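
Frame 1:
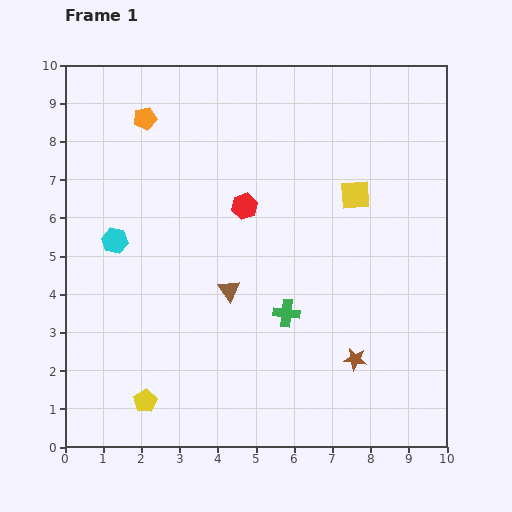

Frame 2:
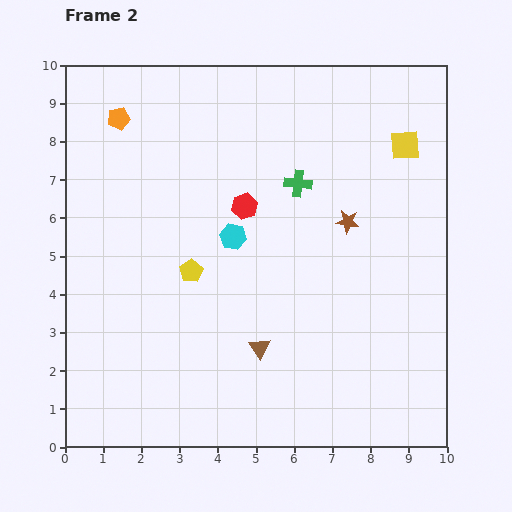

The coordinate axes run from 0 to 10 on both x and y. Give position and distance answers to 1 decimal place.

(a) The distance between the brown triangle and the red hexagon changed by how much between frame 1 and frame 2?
+1.5

Distance in frame 1: 2.2. Distance in frame 2: 3.7.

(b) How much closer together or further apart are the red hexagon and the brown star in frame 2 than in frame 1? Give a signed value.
-2.2

Distance in frame 1: 4.9. Distance in frame 2: 2.7.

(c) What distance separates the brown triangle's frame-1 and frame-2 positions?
1.7

The brown triangle moved from (4.3, 4.1) to (5.1, 2.6), a distance of √(0.8² + 1.5²) ≈ 1.7.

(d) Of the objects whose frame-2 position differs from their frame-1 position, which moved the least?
the orange pentagon

(moved 0.7)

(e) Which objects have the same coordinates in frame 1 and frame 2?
the red hexagon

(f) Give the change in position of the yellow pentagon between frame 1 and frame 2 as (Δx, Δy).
(1.2, 3.4)

The yellow pentagon was at (2.1, 1.2) in frame 1 and (3.3, 4.6) in frame 2.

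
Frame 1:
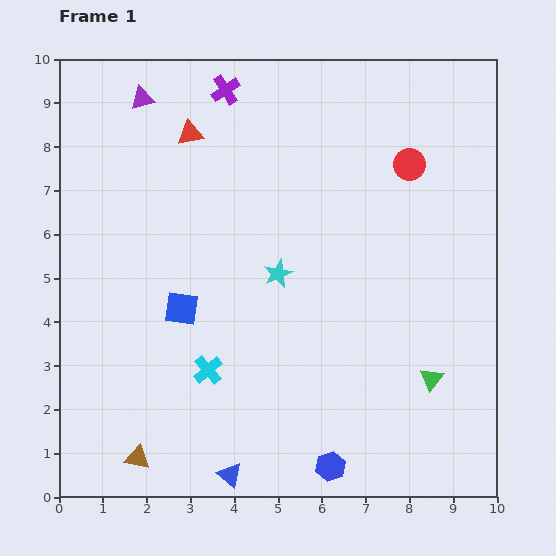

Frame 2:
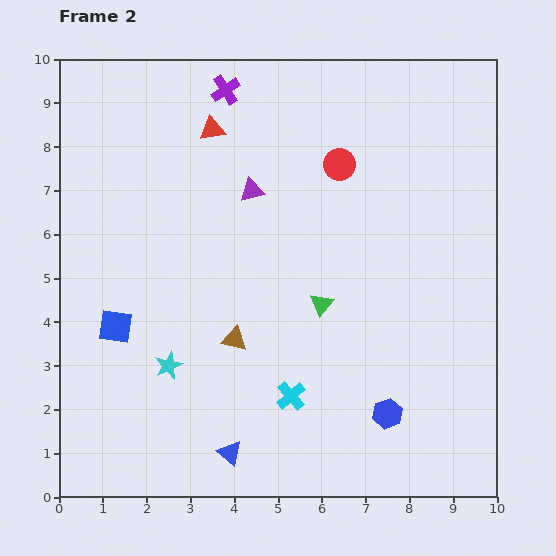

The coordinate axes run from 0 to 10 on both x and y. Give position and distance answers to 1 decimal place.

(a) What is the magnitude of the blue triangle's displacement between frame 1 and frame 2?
0.5

The blue triangle moved from (3.9, 0.5) to (3.9, 1.0), a distance of √(0.0² + 0.5²) ≈ 0.5.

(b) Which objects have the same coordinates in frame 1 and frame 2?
the purple cross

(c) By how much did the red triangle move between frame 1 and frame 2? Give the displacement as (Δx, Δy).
(0.5, 0.1)

The red triangle was at (3.0, 8.3) in frame 1 and (3.5, 8.4) in frame 2.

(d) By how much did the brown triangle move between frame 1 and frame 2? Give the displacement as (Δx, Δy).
(2.2, 2.7)

The brown triangle was at (1.8, 0.9) in frame 1 and (4.0, 3.6) in frame 2.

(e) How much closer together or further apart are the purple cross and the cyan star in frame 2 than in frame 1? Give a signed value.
+2.0

Distance in frame 1: 4.4. Distance in frame 2: 6.4.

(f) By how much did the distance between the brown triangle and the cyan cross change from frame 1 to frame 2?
-0.8

Distance in frame 1: 2.6. Distance in frame 2: 1.8.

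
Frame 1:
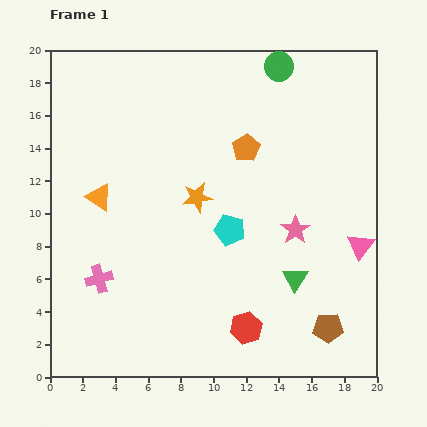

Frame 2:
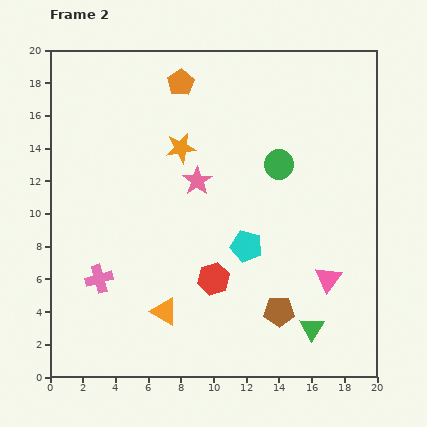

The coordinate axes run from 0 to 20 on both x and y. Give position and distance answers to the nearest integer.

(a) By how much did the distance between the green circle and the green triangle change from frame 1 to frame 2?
-3

Distance in frame 1: 13. Distance in frame 2: 10.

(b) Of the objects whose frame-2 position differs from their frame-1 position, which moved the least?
the cyan pentagon

(moved 1)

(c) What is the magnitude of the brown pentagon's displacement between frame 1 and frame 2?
3

The brown pentagon moved from (17, 3) to (14, 4), a distance of √(3² + 1²) ≈ 3.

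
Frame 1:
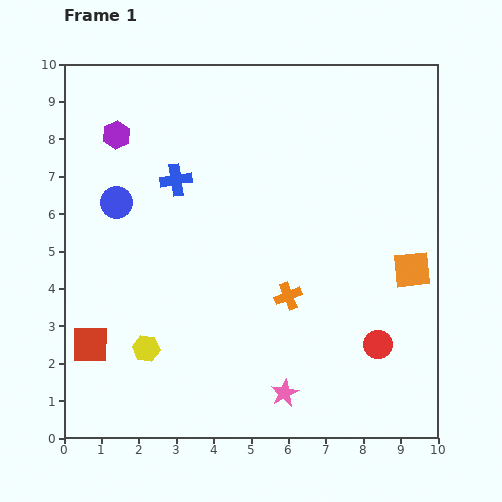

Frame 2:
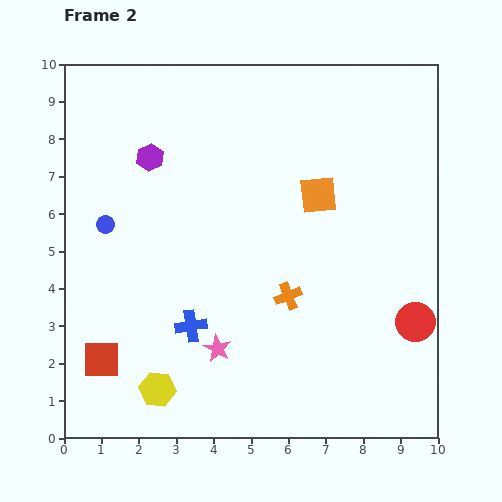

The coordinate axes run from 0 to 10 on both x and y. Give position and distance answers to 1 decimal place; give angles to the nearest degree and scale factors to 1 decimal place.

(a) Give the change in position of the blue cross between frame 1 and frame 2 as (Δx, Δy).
(0.4, -3.9)

The blue cross was at (3.0, 6.9) in frame 1 and (3.4, 3.0) in frame 2.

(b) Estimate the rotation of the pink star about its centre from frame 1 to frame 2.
16° counter-clockwise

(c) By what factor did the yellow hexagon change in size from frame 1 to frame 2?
1.3×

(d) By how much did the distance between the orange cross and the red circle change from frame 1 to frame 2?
+0.8

Distance in frame 1: 2.7. Distance in frame 2: 3.5.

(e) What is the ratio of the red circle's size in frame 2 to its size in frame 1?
1.4×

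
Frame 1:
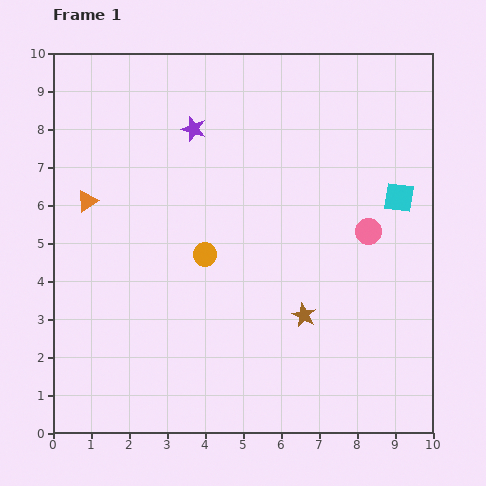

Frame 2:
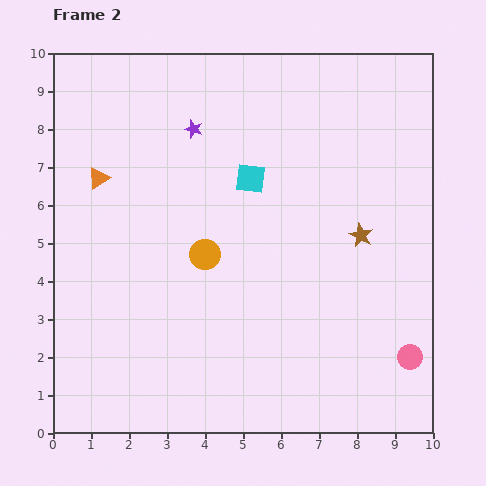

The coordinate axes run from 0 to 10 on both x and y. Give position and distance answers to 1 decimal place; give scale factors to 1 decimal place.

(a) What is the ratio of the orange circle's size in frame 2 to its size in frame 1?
1.3×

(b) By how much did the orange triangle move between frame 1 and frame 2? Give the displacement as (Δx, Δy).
(0.3, 0.6)

The orange triangle was at (0.9, 6.1) in frame 1 and (1.2, 6.7) in frame 2.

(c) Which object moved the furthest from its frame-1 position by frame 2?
the cyan square

(moved 3.9; next 3.5)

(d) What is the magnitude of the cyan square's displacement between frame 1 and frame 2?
3.9

The cyan square moved from (9.1, 6.2) to (5.2, 6.7), a distance of √(3.9² + 0.5²) ≈ 3.9.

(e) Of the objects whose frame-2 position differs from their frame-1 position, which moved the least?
the orange triangle

(moved 0.7)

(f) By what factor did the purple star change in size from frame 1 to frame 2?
0.7×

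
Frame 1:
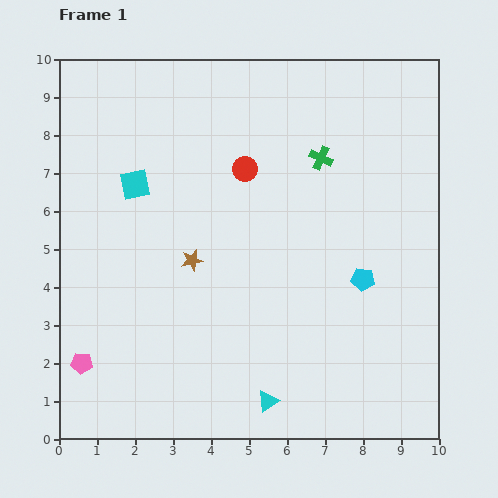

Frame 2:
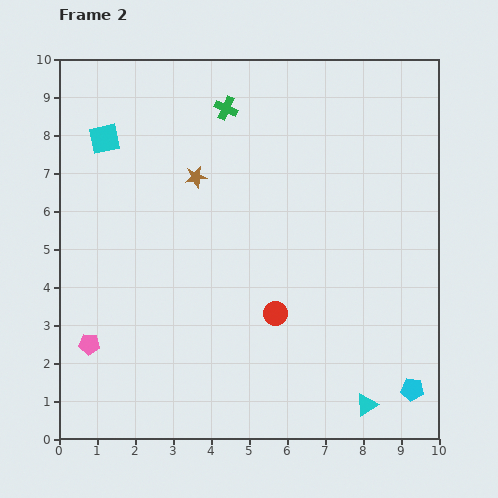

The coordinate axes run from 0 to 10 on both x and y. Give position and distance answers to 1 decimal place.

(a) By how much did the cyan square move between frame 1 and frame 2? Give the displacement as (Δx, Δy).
(-0.8, 1.2)

The cyan square was at (2.0, 6.7) in frame 1 and (1.2, 7.9) in frame 2.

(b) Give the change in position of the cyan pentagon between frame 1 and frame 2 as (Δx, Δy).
(1.3, -2.9)

The cyan pentagon was at (8.0, 4.2) in frame 1 and (9.3, 1.3) in frame 2.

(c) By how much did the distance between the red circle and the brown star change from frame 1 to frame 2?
+1.4

Distance in frame 1: 2.8. Distance in frame 2: 4.2.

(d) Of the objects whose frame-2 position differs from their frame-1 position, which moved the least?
the pink pentagon

(moved 0.5)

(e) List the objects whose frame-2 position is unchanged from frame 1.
none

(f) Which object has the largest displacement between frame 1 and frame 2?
the red circle

(moved 3.9; next 3.2)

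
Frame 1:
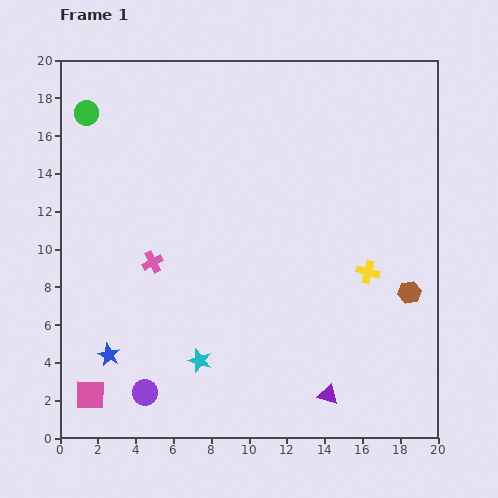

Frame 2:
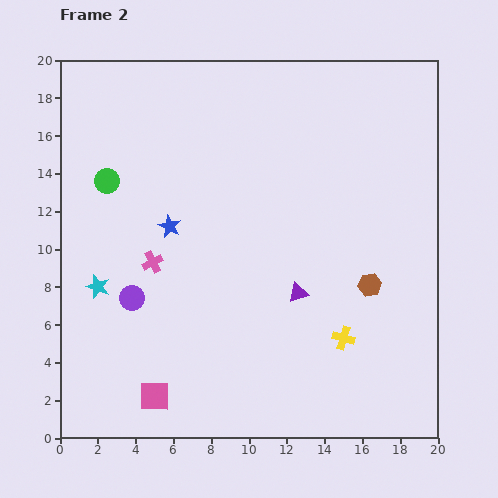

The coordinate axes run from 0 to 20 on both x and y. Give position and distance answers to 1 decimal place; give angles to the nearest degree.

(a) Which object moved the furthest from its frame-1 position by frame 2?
the blue star

(moved 7.5; next 6.7)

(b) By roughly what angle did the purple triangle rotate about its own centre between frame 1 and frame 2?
35° counter-clockwise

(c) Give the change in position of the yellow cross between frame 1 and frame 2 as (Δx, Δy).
(-1.3, -3.5)

The yellow cross was at (16.3, 8.8) in frame 1 and (15.0, 5.3) in frame 2.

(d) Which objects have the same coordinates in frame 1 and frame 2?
the pink cross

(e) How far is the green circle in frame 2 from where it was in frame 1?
3.8

The green circle moved from (1.4, 17.2) to (2.5, 13.6), a distance of √(1.1² + 3.6²) ≈ 3.8.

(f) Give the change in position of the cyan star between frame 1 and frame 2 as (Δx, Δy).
(-5.4, 3.9)

The cyan star was at (7.4, 4.1) in frame 1 and (2.0, 8.0) in frame 2.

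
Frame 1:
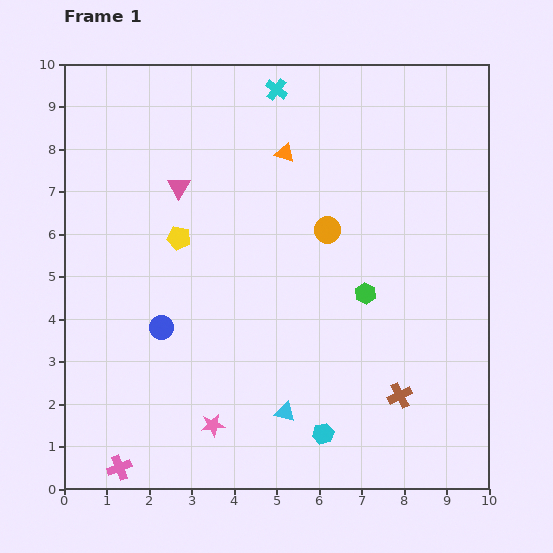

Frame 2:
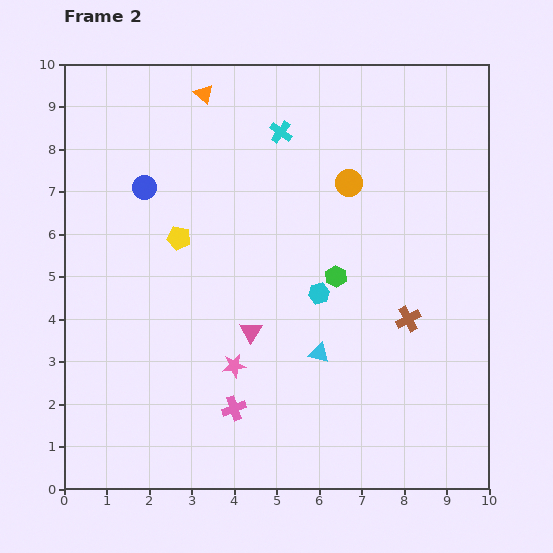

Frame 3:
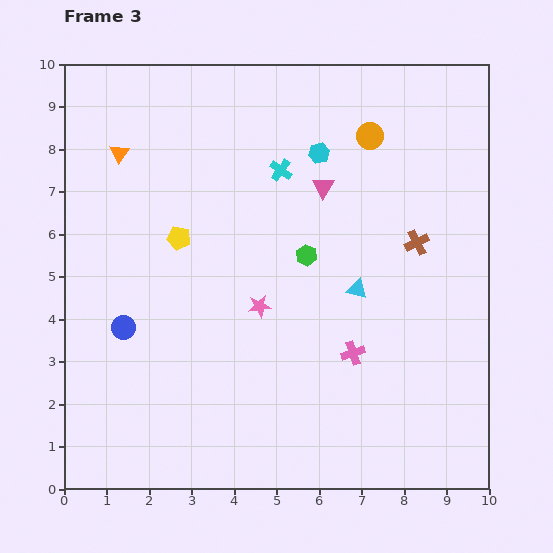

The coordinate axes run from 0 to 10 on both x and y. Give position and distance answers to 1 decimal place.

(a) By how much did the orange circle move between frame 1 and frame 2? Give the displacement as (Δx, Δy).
(0.5, 1.1)

The orange circle was at (6.2, 6.1) in frame 1 and (6.7, 7.2) in frame 2.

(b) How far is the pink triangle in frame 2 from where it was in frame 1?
3.8

The pink triangle moved from (2.7, 7.1) to (4.4, 3.7), a distance of √(1.7² + 3.4²) ≈ 3.8.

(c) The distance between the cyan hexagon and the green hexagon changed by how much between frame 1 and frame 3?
-1.0

Distance in frame 1: 3.4. Distance in frame 3: 2.4.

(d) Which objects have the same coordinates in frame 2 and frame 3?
the yellow pentagon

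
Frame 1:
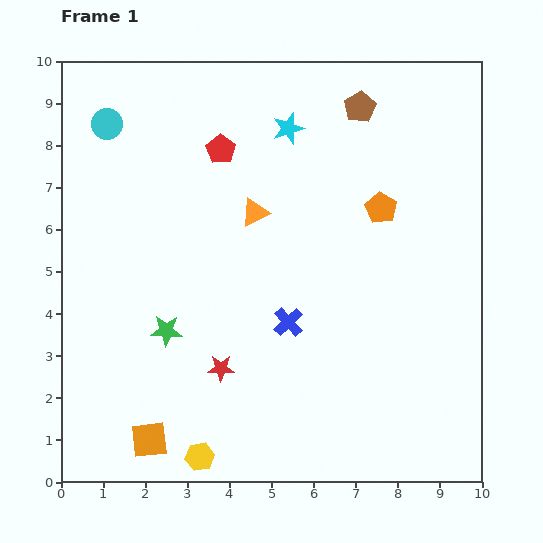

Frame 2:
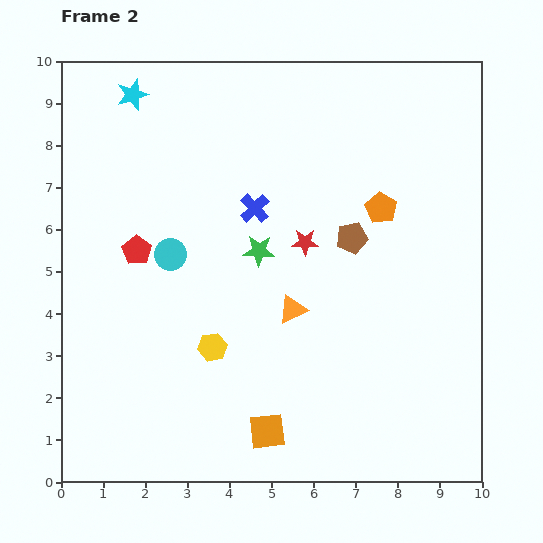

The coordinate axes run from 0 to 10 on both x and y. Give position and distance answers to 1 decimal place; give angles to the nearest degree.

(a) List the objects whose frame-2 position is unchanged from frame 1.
the orange pentagon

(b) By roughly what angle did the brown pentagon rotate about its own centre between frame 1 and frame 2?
18° clockwise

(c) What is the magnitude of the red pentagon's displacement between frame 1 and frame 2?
3.1

The red pentagon moved from (3.8, 7.9) to (1.8, 5.5), a distance of √(2.0² + 2.4²) ≈ 3.1.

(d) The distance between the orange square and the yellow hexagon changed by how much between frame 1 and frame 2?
+1.1

Distance in frame 1: 1.3. Distance in frame 2: 2.4.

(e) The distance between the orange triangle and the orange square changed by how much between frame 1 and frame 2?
-3.0

Distance in frame 1: 6.0. Distance in frame 2: 3.0.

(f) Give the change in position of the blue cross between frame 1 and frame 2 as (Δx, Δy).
(-0.8, 2.7)

The blue cross was at (5.4, 3.8) in frame 1 and (4.6, 6.5) in frame 2.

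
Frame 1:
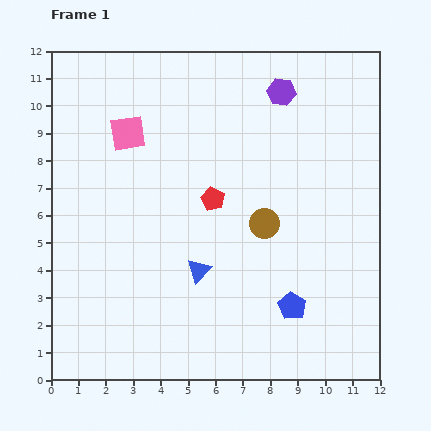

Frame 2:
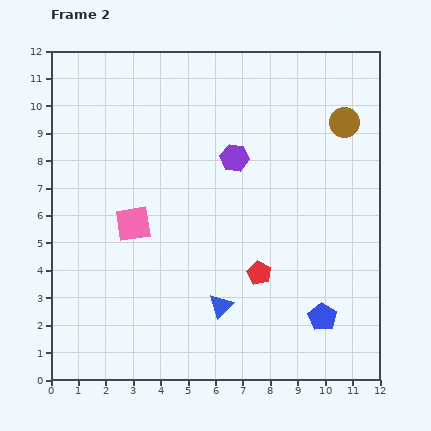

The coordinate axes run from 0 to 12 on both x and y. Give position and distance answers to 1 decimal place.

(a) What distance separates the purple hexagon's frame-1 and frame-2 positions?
2.9

The purple hexagon moved from (8.4, 10.5) to (6.7, 8.1), a distance of √(1.7² + 2.4²) ≈ 2.9.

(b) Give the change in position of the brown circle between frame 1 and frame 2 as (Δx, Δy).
(2.9, 3.7)

The brown circle was at (7.8, 5.7) in frame 1 and (10.7, 9.4) in frame 2.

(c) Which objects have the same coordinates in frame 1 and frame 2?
none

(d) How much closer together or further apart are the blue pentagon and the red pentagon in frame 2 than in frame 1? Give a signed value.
-2.1

Distance in frame 1: 4.9. Distance in frame 2: 2.8.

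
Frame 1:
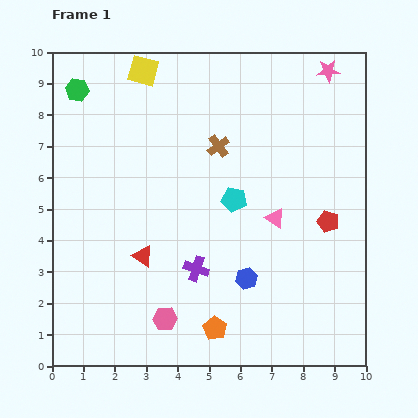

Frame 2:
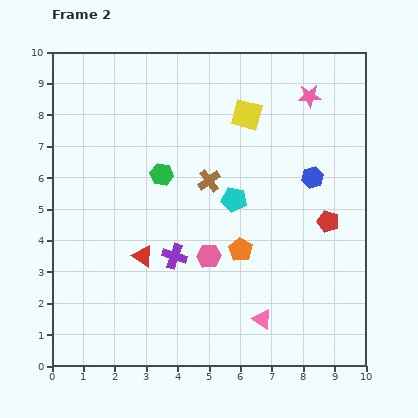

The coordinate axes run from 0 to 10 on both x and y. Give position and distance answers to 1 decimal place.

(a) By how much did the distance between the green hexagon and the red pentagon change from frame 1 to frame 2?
-3.5

Distance in frame 1: 9.0. Distance in frame 2: 5.5.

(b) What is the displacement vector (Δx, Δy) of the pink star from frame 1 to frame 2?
(-0.6, -0.8)

The pink star was at (8.8, 9.4) in frame 1 and (8.2, 8.6) in frame 2.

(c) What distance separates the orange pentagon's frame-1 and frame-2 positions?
2.6

The orange pentagon moved from (5.2, 1.2) to (6.0, 3.7), a distance of √(0.8² + 2.5²) ≈ 2.6.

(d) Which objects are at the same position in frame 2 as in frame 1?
the red pentagon, the cyan pentagon, the red triangle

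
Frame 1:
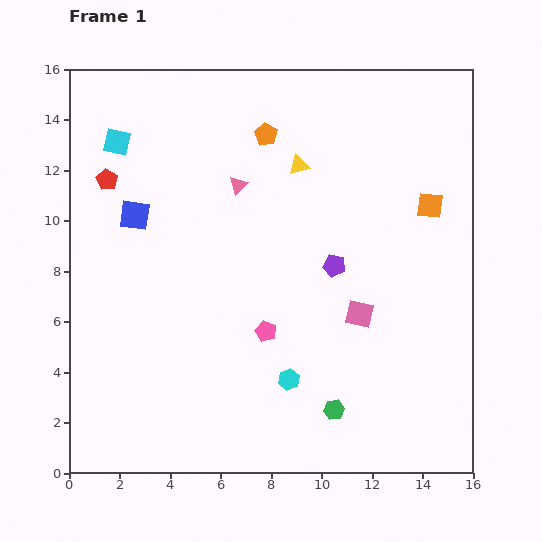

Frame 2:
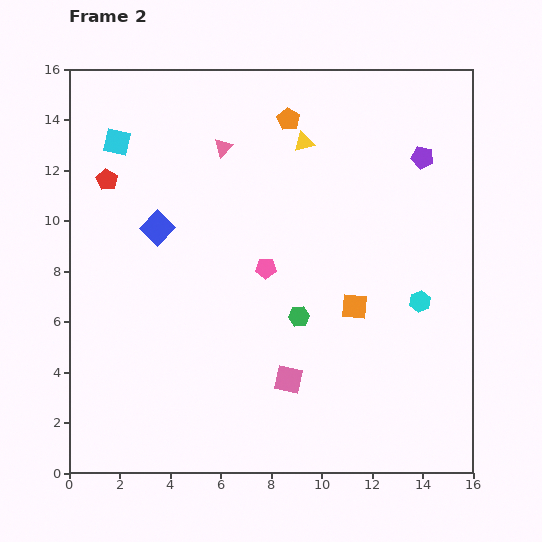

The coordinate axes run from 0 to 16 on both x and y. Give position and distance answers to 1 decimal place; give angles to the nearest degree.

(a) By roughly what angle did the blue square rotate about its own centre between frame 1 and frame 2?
36° clockwise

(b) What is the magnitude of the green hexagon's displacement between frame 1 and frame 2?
4.0

The green hexagon moved from (10.5, 2.5) to (9.1, 6.2), a distance of √(1.4² + 3.7²) ≈ 4.0.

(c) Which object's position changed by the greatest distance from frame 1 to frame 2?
the cyan hexagon

(moved 6.1; next 5.5)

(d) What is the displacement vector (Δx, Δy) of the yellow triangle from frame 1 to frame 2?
(0.2, 0.9)

The yellow triangle was at (9.1, 12.2) in frame 1 and (9.3, 13.1) in frame 2.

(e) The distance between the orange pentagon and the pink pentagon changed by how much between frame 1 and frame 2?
-1.8

Distance in frame 1: 7.8. Distance in frame 2: 6.0.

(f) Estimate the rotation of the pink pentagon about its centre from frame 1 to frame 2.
22° counter-clockwise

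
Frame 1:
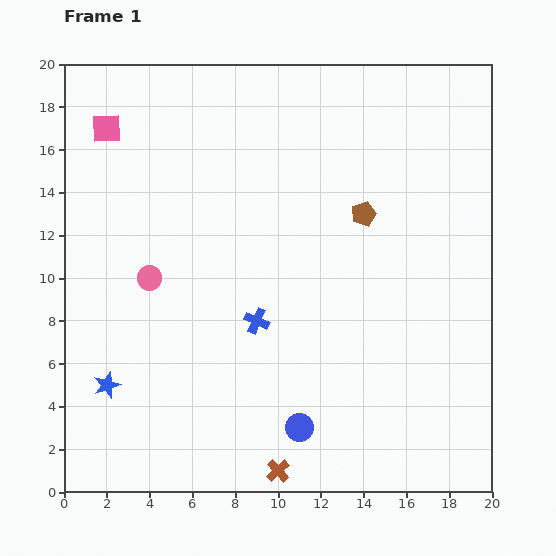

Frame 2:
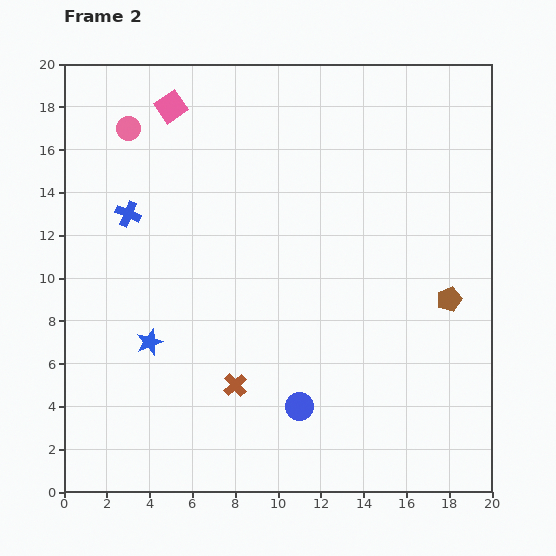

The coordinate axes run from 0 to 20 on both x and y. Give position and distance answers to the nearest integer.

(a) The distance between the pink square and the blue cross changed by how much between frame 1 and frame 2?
-6

Distance in frame 1: 11. Distance in frame 2: 5.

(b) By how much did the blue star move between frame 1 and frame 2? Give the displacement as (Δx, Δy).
(2, 2)

The blue star was at (2, 5) in frame 1 and (4, 7) in frame 2.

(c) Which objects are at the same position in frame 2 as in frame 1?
none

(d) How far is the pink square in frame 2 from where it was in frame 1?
3

The pink square moved from (2, 17) to (5, 18), a distance of √(3² + 1²) ≈ 3.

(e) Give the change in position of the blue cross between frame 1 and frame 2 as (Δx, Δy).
(-6, 5)

The blue cross was at (9, 8) in frame 1 and (3, 13) in frame 2.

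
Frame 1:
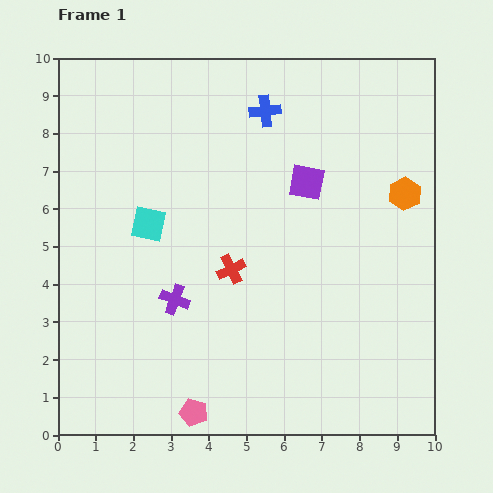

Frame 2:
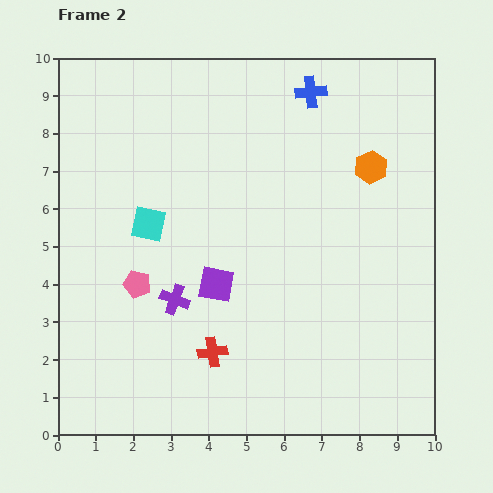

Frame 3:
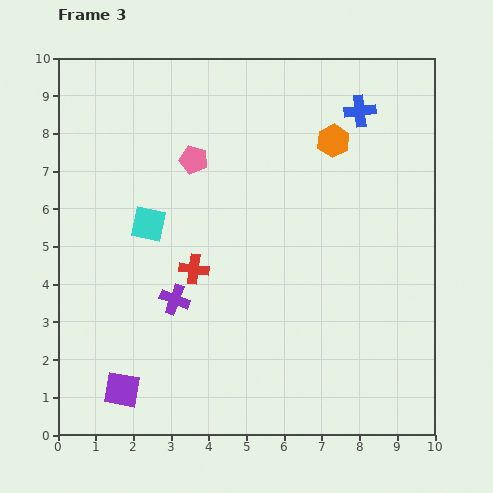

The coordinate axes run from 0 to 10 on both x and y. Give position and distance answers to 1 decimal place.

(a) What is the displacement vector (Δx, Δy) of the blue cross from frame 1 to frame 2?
(1.2, 0.5)

The blue cross was at (5.5, 8.6) in frame 1 and (6.7, 9.1) in frame 2.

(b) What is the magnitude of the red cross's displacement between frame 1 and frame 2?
2.3

The red cross moved from (4.6, 4.4) to (4.1, 2.2), a distance of √(0.5² + 2.2²) ≈ 2.3.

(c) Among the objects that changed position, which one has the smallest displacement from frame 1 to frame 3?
the red cross

(moved 1.0)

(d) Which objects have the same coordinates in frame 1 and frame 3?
the purple cross, the cyan square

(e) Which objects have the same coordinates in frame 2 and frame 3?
the purple cross, the cyan square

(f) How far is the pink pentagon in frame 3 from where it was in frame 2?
3.6

The pink pentagon moved from (2.1, 4.0) to (3.6, 7.3), a distance of √(1.5² + 3.3²) ≈ 3.6.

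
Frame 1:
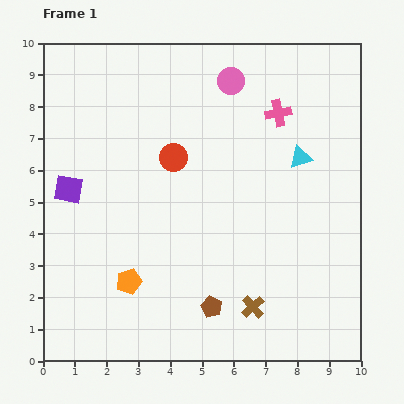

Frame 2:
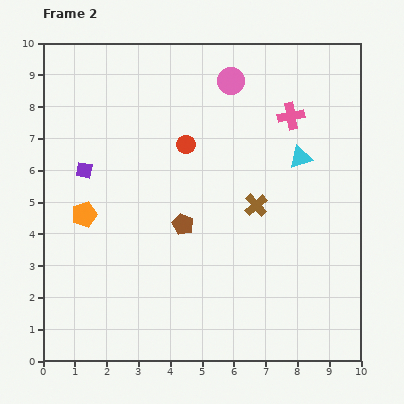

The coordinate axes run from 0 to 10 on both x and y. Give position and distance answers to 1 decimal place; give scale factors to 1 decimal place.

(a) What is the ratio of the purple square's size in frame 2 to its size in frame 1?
0.6×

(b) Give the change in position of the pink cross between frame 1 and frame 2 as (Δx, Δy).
(0.4, -0.1)

The pink cross was at (7.4, 7.8) in frame 1 and (7.8, 7.7) in frame 2.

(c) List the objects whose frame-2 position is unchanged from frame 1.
the cyan triangle, the pink circle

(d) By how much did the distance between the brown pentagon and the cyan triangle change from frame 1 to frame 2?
-1.2

Distance in frame 1: 5.5. Distance in frame 2: 4.3.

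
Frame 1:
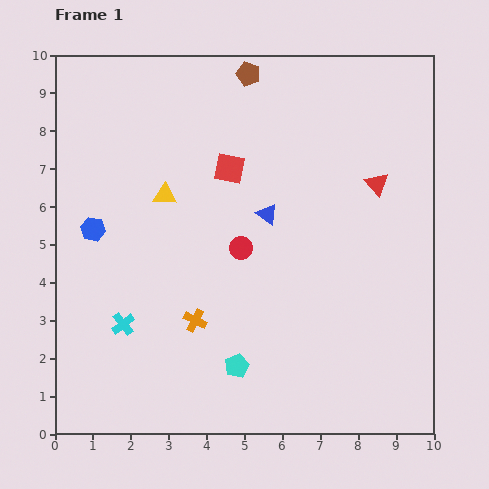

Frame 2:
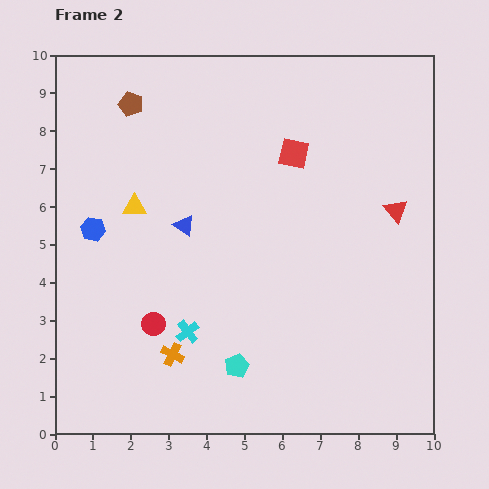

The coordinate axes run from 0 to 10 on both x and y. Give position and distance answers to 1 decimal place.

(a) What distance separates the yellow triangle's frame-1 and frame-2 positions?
0.9

The yellow triangle moved from (2.9, 6.3) to (2.1, 6.0), a distance of √(0.8² + 0.3²) ≈ 0.9.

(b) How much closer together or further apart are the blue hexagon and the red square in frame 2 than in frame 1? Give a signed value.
+1.8

Distance in frame 1: 3.9. Distance in frame 2: 5.7.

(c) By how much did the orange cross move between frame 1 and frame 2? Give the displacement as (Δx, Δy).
(-0.6, -0.9)

The orange cross was at (3.7, 3.0) in frame 1 and (3.1, 2.1) in frame 2.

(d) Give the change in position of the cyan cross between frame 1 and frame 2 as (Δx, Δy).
(1.7, -0.2)

The cyan cross was at (1.8, 2.9) in frame 1 and (3.5, 2.7) in frame 2.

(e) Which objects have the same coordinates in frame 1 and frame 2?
the blue hexagon, the cyan pentagon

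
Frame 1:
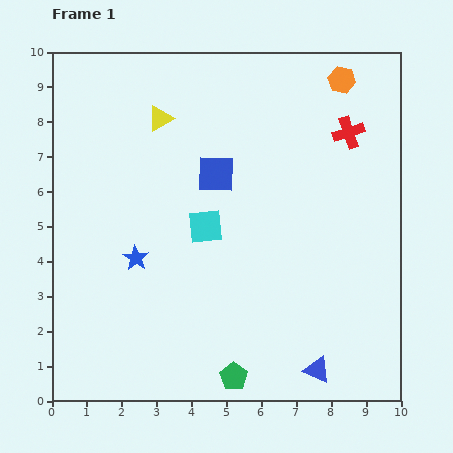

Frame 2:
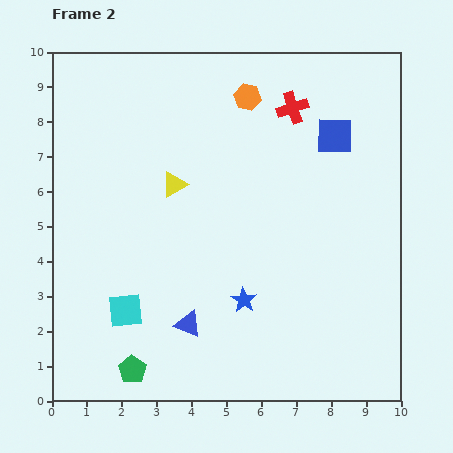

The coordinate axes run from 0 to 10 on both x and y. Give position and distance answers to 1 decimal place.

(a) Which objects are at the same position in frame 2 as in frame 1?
none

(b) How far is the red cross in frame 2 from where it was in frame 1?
1.7

The red cross moved from (8.5, 7.7) to (6.9, 8.4), a distance of √(1.6² + 0.7²) ≈ 1.7.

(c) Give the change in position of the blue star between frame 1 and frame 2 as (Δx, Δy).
(3.1, -1.2)

The blue star was at (2.4, 4.1) in frame 1 and (5.5, 2.9) in frame 2.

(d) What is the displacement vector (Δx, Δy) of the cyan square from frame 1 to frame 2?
(-2.3, -2.4)

The cyan square was at (4.4, 5.0) in frame 1 and (2.1, 2.6) in frame 2.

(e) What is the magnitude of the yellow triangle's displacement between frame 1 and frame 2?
1.9

The yellow triangle moved from (3.1, 8.1) to (3.5, 6.2), a distance of √(0.4² + 1.9²) ≈ 1.9.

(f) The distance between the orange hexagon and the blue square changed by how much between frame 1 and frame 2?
-1.8

Distance in frame 1: 4.5. Distance in frame 2: 2.7.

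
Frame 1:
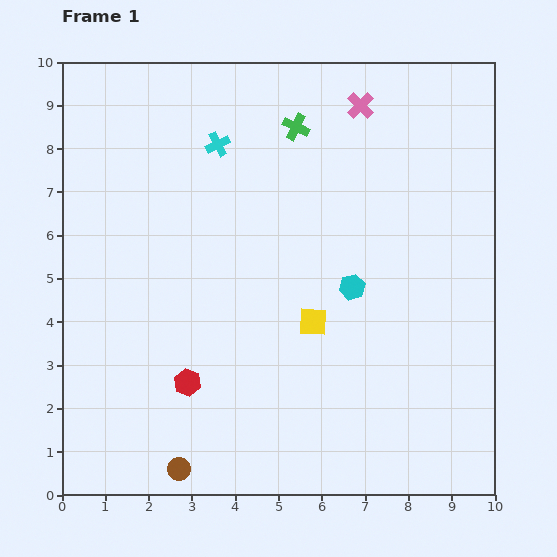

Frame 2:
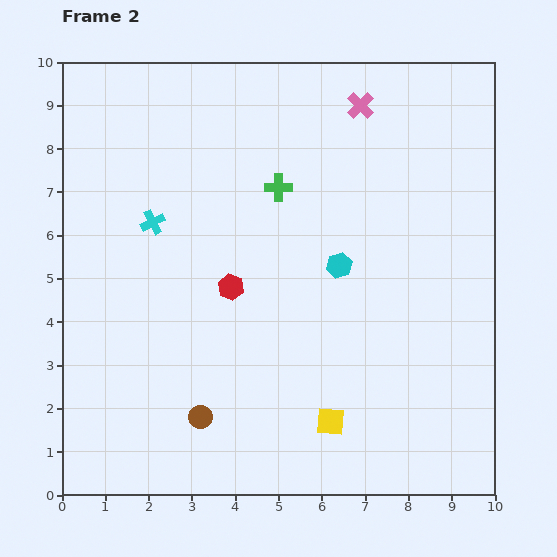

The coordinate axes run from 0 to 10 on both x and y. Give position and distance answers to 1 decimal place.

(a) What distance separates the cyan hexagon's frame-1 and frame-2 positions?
0.6

The cyan hexagon moved from (6.7, 4.8) to (6.4, 5.3), a distance of √(0.3² + 0.5²) ≈ 0.6.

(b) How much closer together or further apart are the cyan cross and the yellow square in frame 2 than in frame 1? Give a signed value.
+1.5

Distance in frame 1: 4.7. Distance in frame 2: 6.2.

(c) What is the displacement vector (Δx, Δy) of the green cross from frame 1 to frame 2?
(-0.4, -1.4)

The green cross was at (5.4, 8.5) in frame 1 and (5.0, 7.1) in frame 2.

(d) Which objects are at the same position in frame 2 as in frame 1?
the pink cross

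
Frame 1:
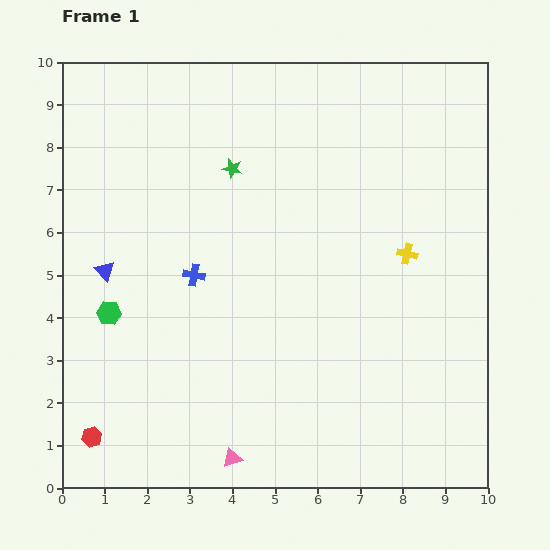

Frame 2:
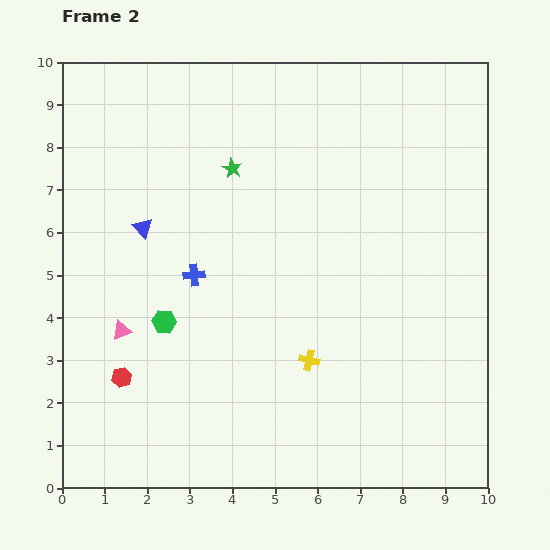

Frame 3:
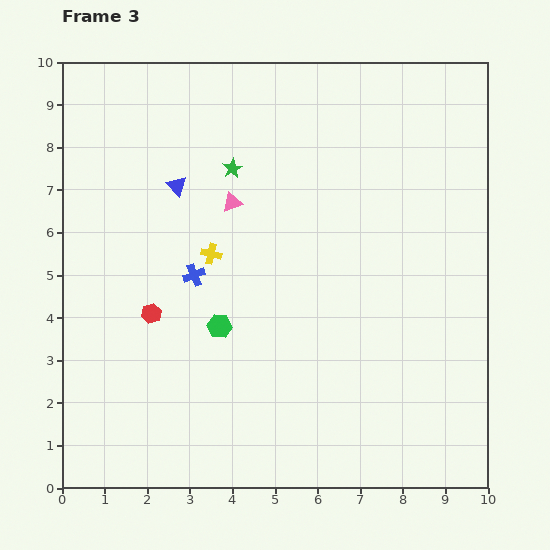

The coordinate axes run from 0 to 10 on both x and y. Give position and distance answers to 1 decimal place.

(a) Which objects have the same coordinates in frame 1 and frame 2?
the green star, the blue cross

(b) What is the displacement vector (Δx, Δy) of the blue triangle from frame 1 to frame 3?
(1.7, 2.0)

The blue triangle was at (1.0, 5.1) in frame 1 and (2.7, 7.1) in frame 3.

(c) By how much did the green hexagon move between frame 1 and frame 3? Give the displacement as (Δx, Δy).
(2.6, -0.3)

The green hexagon was at (1.1, 4.1) in frame 1 and (3.7, 3.8) in frame 3.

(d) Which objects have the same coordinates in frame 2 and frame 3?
the green star, the blue cross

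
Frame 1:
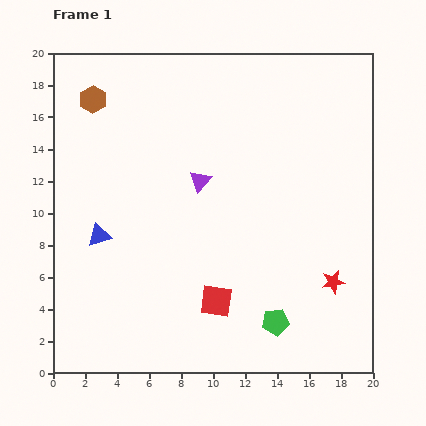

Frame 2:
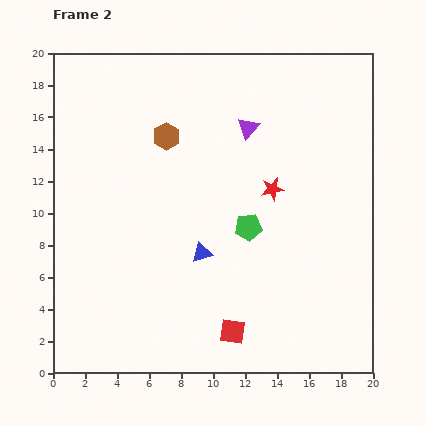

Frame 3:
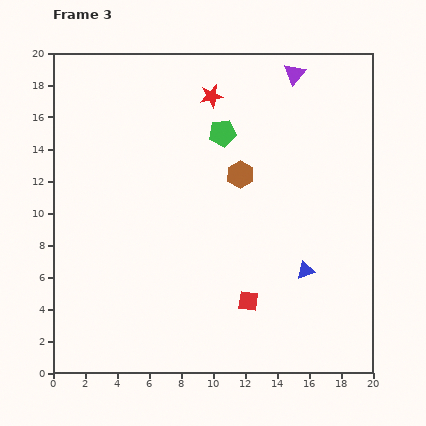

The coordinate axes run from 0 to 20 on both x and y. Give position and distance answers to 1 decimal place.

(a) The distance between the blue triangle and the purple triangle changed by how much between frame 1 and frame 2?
+1.1

Distance in frame 1: 7.2. Distance in frame 2: 8.3.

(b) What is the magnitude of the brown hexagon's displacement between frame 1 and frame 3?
10.3

The brown hexagon moved from (2.5, 17.1) to (11.7, 12.4), a distance of √(9.2² + 4.7²) ≈ 10.3.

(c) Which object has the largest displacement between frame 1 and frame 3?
the red star

(moved 13.9; next 13.1)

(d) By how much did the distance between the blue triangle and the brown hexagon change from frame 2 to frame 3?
-0.3

Distance in frame 2: 7.6. Distance in frame 3: 7.3.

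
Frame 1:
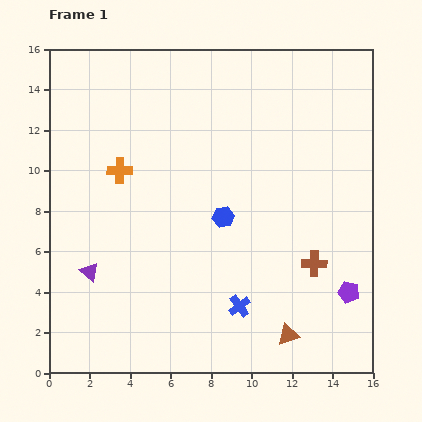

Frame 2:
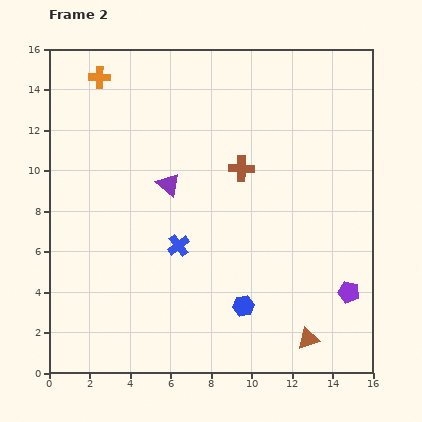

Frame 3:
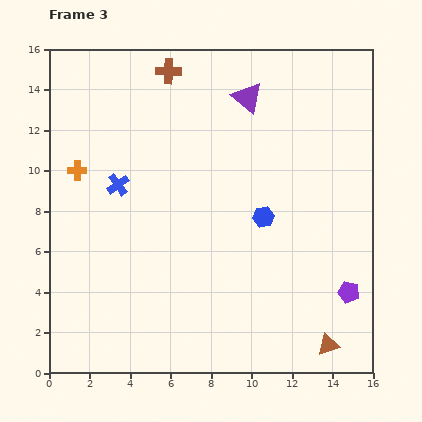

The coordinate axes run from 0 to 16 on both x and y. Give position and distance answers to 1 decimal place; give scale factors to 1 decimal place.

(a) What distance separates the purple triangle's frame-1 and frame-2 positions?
5.8

The purple triangle moved from (2.0, 5.0) to (5.9, 9.3), a distance of √(3.9² + 4.3²) ≈ 5.8.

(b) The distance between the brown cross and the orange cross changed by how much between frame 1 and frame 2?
-2.3

Distance in frame 1: 10.6. Distance in frame 2: 8.3.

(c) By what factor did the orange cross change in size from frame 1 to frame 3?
0.7×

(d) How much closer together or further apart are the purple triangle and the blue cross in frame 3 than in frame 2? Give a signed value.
+4.7

Distance in frame 2: 3.0. Distance in frame 3: 7.7.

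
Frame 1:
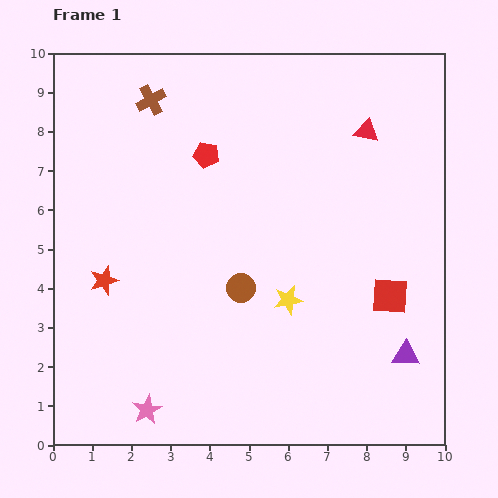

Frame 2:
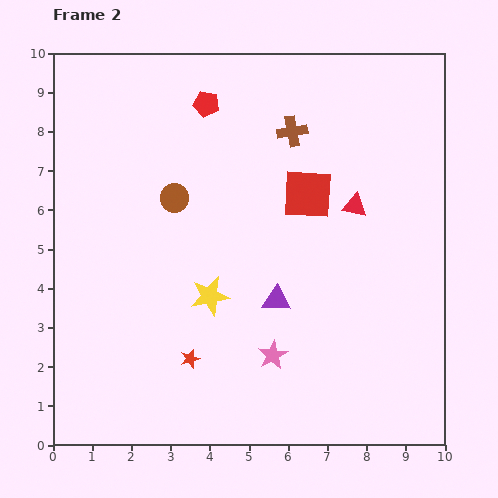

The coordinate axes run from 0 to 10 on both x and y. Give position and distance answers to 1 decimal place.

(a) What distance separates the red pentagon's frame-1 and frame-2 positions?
1.3

The red pentagon moved from (3.9, 7.4) to (3.9, 8.7), a distance of √(0.0² + 1.3²) ≈ 1.3.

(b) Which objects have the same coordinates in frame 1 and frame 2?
none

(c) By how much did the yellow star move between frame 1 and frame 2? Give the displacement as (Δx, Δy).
(-2.0, 0.1)

The yellow star was at (6.0, 3.7) in frame 1 and (4.0, 3.8) in frame 2.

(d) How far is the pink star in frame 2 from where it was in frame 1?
3.5

The pink star moved from (2.4, 0.9) to (5.6, 2.3), a distance of √(3.2² + 1.4²) ≈ 3.5.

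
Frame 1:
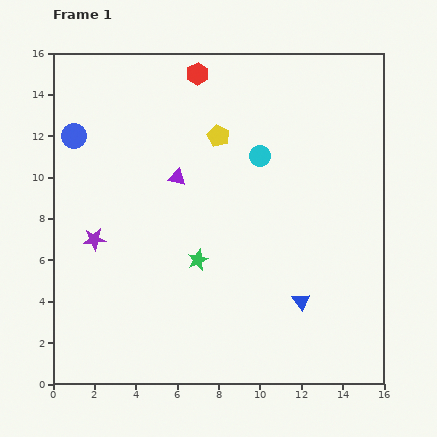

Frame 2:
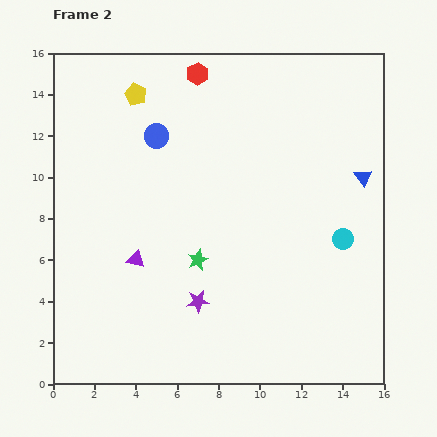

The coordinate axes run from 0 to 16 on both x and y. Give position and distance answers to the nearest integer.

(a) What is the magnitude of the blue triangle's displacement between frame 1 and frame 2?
7

The blue triangle moved from (12, 4) to (15, 10), a distance of √(3² + 6²) ≈ 7.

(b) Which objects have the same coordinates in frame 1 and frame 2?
the green star, the red hexagon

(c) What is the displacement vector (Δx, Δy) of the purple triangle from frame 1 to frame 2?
(-2, -4)

The purple triangle was at (6, 10) in frame 1 and (4, 6) in frame 2.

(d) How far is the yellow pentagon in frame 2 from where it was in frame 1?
4

The yellow pentagon moved from (8, 12) to (4, 14), a distance of √(4² + 2²) ≈ 4.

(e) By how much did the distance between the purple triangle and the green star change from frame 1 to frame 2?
-1

Distance in frame 1: 4. Distance in frame 2: 3.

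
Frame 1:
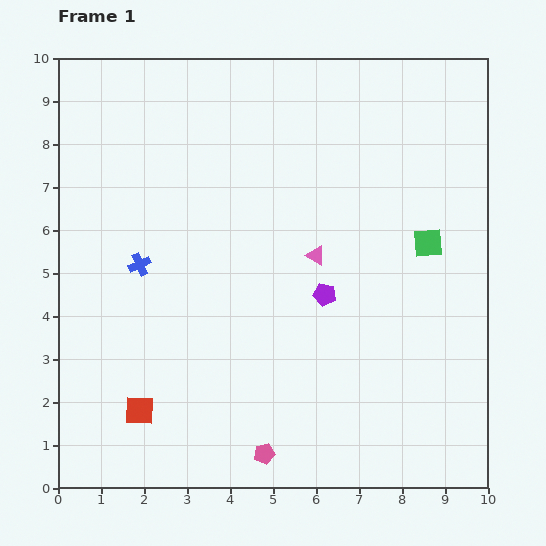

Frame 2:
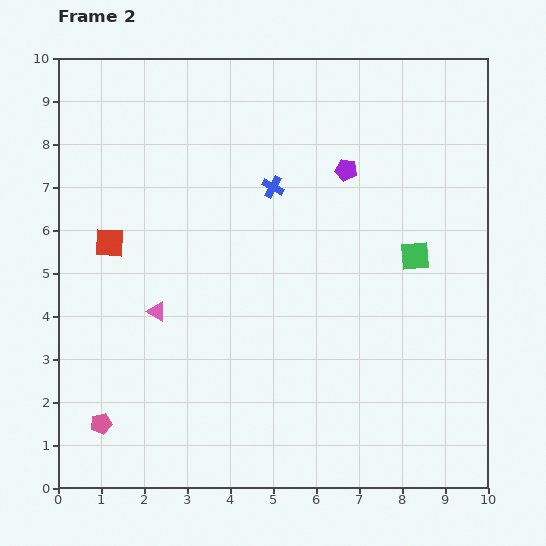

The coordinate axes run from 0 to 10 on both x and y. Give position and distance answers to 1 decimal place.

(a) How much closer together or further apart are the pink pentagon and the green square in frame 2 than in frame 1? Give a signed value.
+2.1

Distance in frame 1: 6.2. Distance in frame 2: 8.3.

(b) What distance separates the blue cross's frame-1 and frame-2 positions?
3.6

The blue cross moved from (1.9, 5.2) to (5.0, 7.0), a distance of √(3.1² + 1.8²) ≈ 3.6.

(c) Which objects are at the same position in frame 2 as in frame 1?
none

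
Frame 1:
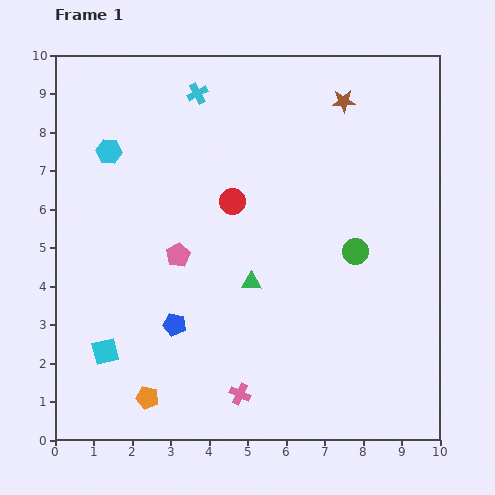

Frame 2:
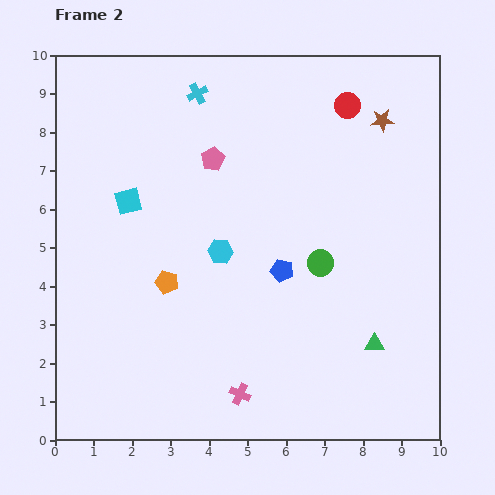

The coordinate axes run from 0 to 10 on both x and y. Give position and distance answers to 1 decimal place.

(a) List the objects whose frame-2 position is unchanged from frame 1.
the cyan cross, the pink cross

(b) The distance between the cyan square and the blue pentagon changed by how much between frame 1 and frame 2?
+2.5

Distance in frame 1: 1.9. Distance in frame 2: 4.4.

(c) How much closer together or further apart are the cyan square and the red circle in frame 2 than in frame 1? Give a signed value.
+1.1

Distance in frame 1: 5.1. Distance in frame 2: 6.2.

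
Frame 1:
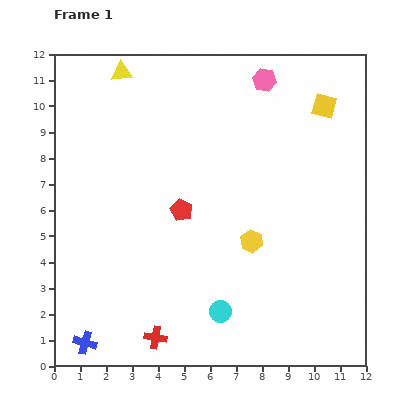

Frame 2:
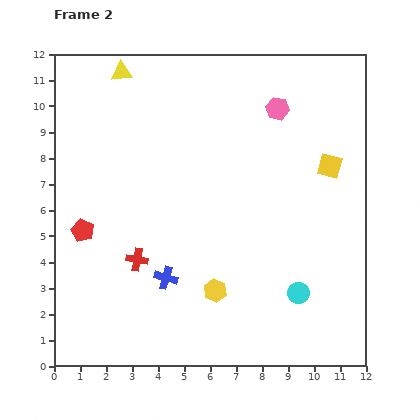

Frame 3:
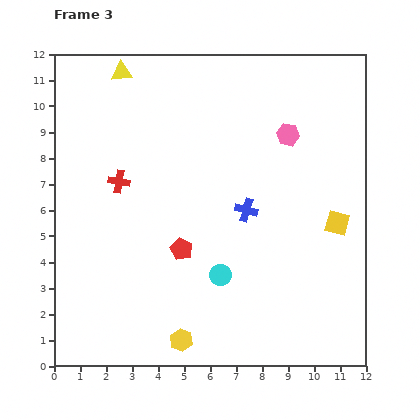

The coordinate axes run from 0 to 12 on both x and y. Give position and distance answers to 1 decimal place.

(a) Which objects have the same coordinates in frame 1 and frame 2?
the yellow triangle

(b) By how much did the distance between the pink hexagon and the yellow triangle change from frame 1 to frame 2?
+0.7

Distance in frame 1: 5.5. Distance in frame 2: 6.2.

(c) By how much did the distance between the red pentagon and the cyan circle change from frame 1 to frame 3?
-2.4

Distance in frame 1: 4.2. Distance in frame 3: 1.8.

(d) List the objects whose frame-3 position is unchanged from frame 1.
the yellow triangle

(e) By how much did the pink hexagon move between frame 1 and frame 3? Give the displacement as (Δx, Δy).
(0.9, -2.1)

The pink hexagon was at (8.1, 11.0) in frame 1 and (9.0, 8.9) in frame 3.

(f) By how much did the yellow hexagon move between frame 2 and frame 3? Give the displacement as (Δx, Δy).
(-1.3, -1.9)

The yellow hexagon was at (6.2, 2.9) in frame 2 and (4.9, 1.0) in frame 3.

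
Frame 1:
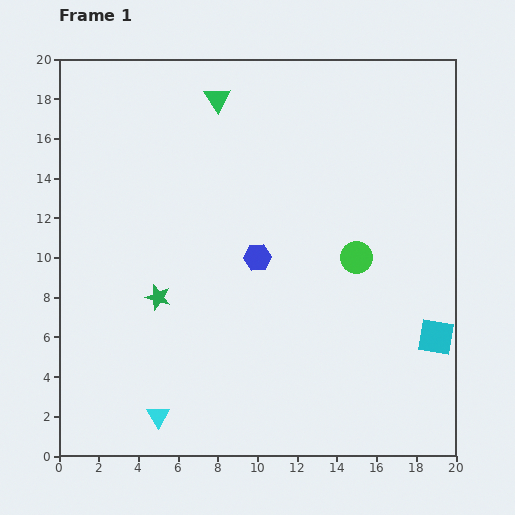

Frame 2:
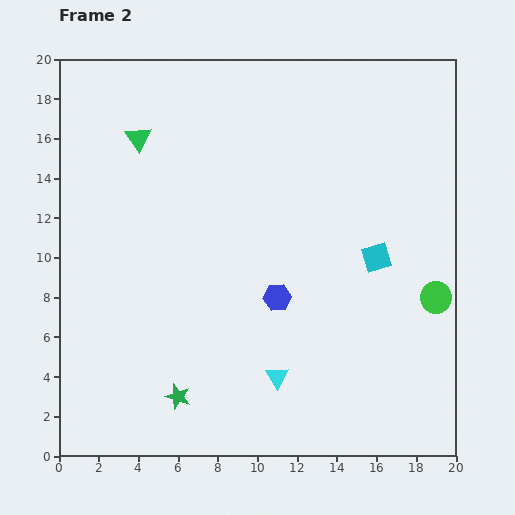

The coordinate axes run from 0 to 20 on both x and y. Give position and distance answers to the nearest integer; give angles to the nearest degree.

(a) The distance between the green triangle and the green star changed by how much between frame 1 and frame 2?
+3

Distance in frame 1: 10. Distance in frame 2: 13.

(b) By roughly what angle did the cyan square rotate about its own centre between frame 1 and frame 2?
27° counter-clockwise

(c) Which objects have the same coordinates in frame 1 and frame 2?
none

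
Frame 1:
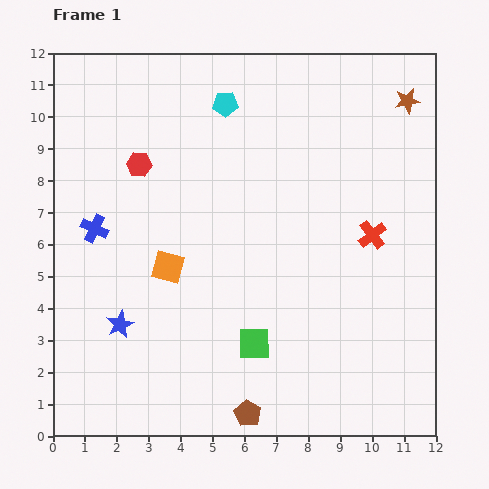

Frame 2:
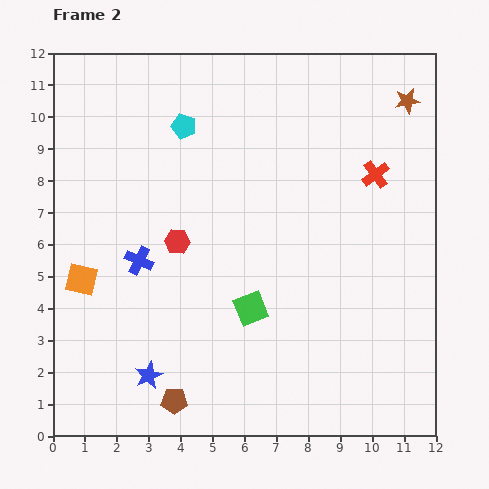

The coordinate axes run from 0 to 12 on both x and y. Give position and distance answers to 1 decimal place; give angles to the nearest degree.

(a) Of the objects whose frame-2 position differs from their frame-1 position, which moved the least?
the green square

(moved 1.1)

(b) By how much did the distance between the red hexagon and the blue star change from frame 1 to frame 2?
-0.7

Distance in frame 1: 5.0. Distance in frame 2: 4.3.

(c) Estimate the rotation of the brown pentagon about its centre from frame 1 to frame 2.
29° counter-clockwise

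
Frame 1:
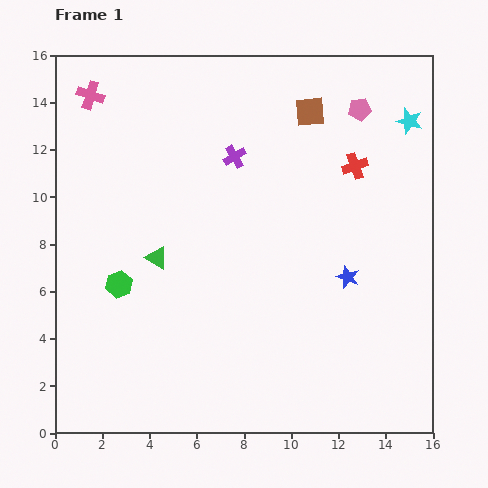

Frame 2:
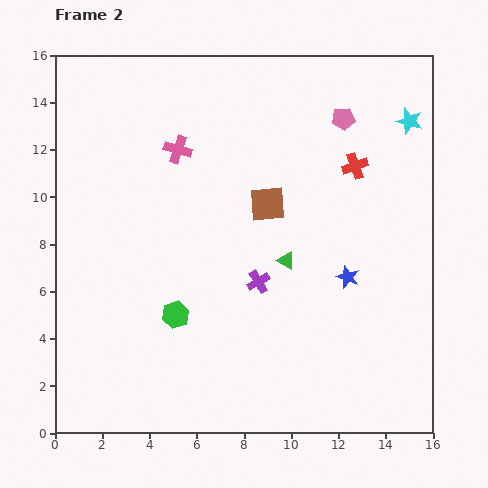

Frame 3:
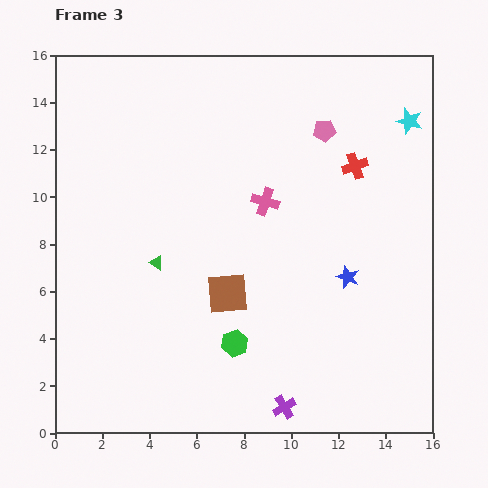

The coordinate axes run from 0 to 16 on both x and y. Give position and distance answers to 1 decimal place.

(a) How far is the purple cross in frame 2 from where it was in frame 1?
5.4

The purple cross moved from (7.6, 11.7) to (8.6, 6.4), a distance of √(1.0² + 5.3²) ≈ 5.4.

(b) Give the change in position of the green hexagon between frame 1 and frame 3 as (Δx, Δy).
(4.9, -2.5)

The green hexagon was at (2.7, 6.3) in frame 1 and (7.6, 3.8) in frame 3.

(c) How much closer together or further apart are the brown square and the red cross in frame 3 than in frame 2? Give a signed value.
+3.6

Distance in frame 2: 4.0. Distance in frame 3: 7.6.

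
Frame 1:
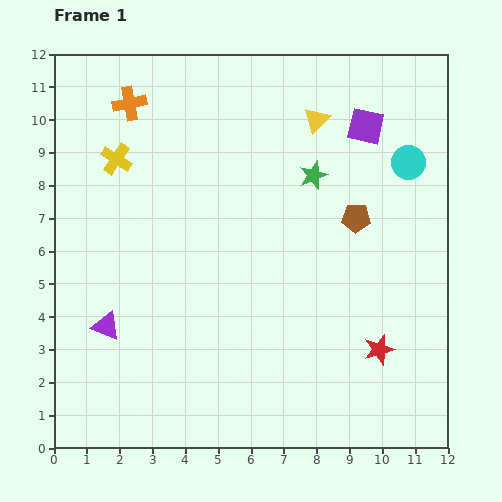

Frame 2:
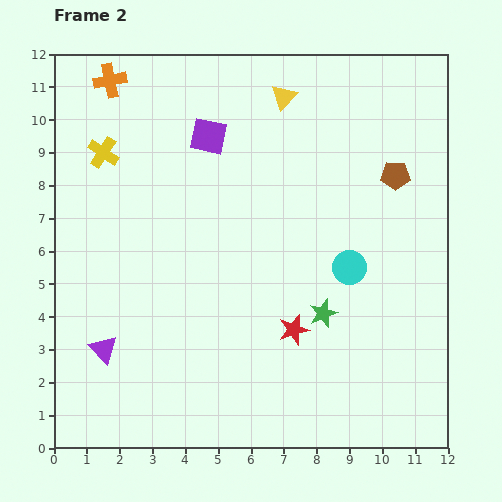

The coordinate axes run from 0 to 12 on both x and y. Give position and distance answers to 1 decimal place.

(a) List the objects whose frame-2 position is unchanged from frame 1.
none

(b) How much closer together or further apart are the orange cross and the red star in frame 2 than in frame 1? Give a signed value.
-1.3

Distance in frame 1: 10.7. Distance in frame 2: 9.4.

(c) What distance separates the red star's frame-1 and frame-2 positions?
2.7

The red star moved from (9.9, 3.0) to (7.3, 3.6), a distance of √(2.6² + 0.6²) ≈ 2.7.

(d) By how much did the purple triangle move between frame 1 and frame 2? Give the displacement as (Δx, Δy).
(-0.1, -0.7)

The purple triangle was at (1.6, 3.7) in frame 1 and (1.5, 3.0) in frame 2.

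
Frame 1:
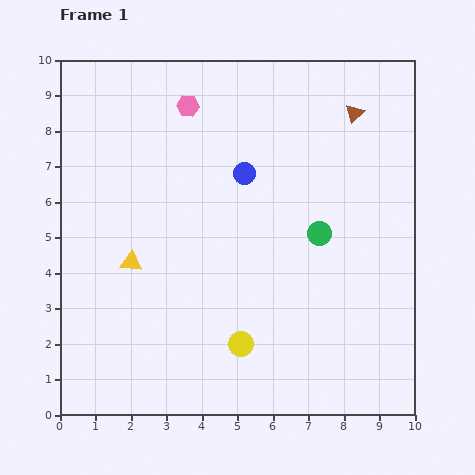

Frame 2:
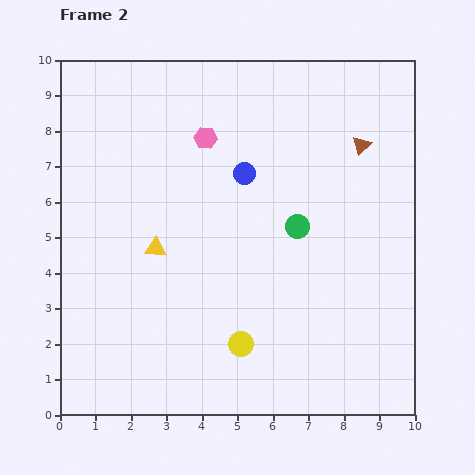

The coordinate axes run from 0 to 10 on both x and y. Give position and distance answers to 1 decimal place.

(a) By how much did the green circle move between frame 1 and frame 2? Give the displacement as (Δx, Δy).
(-0.6, 0.2)

The green circle was at (7.3, 5.1) in frame 1 and (6.7, 5.3) in frame 2.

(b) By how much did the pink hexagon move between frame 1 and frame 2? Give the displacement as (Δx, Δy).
(0.5, -0.9)

The pink hexagon was at (3.6, 8.7) in frame 1 and (4.1, 7.8) in frame 2.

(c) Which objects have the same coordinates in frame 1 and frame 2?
the blue circle, the yellow circle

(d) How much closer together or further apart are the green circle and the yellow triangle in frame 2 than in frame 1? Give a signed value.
-1.4

Distance in frame 1: 5.4. Distance in frame 2: 4.0.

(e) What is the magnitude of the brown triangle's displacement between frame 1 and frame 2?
0.9

The brown triangle moved from (8.3, 8.5) to (8.5, 7.6), a distance of √(0.2² + 0.9²) ≈ 0.9.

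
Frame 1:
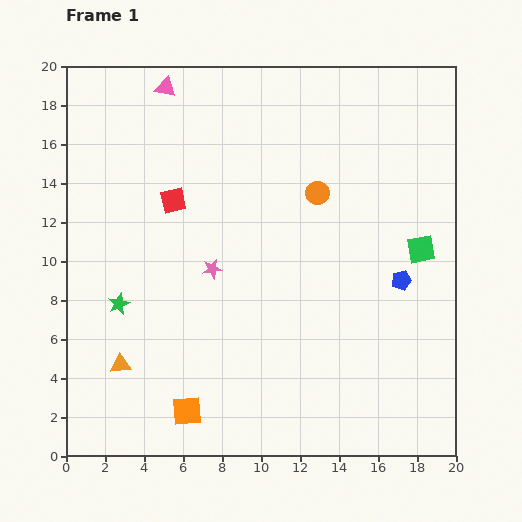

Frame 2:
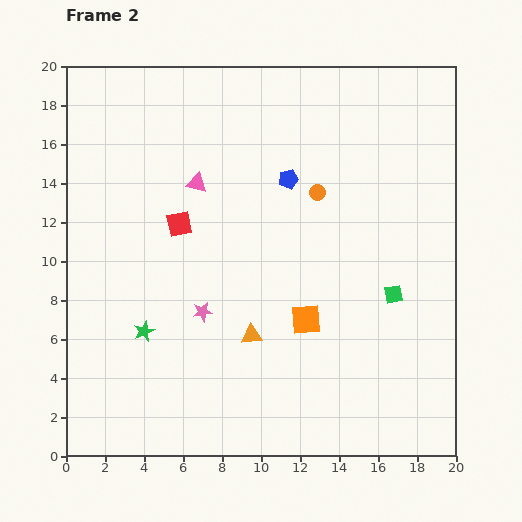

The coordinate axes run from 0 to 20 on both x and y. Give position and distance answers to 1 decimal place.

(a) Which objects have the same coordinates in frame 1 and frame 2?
the orange circle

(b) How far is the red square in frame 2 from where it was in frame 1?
1.2

The red square moved from (5.5, 13.1) to (5.8, 11.9), a distance of √(0.3² + 1.2²) ≈ 1.2.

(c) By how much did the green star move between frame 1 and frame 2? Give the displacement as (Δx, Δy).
(1.3, -1.4)

The green star was at (2.7, 7.8) in frame 1 and (4.0, 6.4) in frame 2.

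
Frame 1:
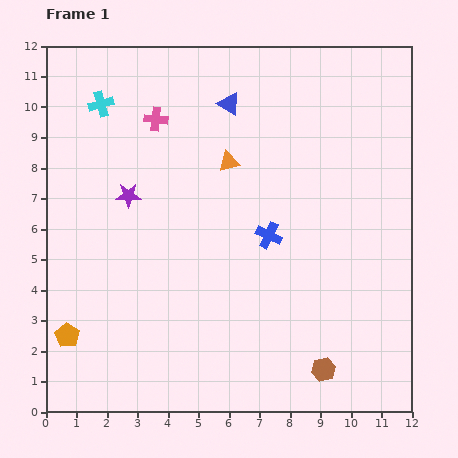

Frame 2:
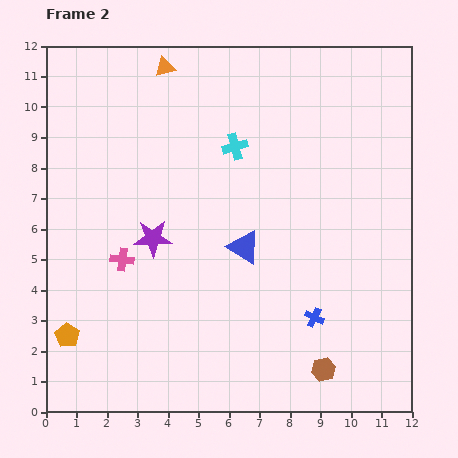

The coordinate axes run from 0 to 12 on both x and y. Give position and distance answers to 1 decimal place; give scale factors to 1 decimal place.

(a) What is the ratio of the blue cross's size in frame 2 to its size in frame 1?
0.7×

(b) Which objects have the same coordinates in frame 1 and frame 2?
the orange pentagon, the brown hexagon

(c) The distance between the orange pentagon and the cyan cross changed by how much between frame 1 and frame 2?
+0.6

Distance in frame 1: 7.7. Distance in frame 2: 8.3.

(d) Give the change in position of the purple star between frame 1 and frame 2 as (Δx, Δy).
(0.8, -1.4)

The purple star was at (2.7, 7.1) in frame 1 and (3.5, 5.7) in frame 2.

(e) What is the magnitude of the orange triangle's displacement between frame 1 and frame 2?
3.7

The orange triangle moved from (6.0, 8.2) to (3.9, 11.3), a distance of √(2.1² + 3.1²) ≈ 3.7.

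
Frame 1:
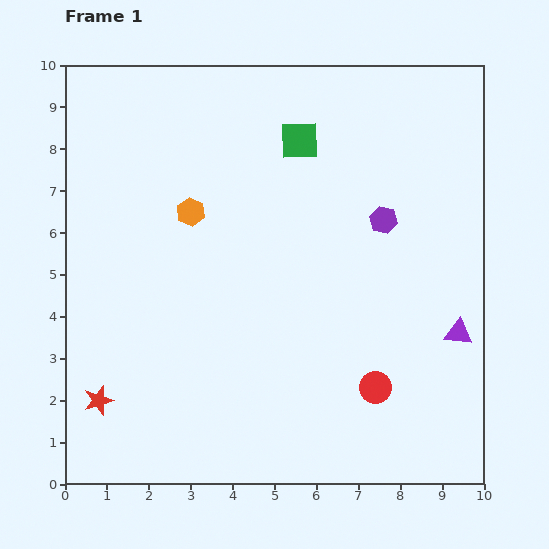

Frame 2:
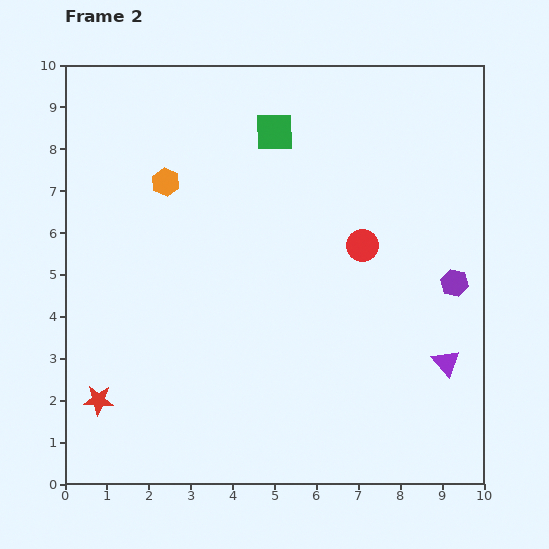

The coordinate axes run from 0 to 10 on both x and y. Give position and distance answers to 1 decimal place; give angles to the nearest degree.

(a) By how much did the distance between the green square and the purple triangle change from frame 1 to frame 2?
+0.9

Distance in frame 1: 6.0. Distance in frame 2: 6.9.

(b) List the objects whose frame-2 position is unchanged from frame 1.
the red star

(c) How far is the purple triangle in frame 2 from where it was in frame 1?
0.8

The purple triangle moved from (9.4, 3.6) to (9.1, 2.9), a distance of √(0.3² + 0.7²) ≈ 0.8.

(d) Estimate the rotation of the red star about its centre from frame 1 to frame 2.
20° clockwise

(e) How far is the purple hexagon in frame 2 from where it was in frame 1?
2.3

The purple hexagon moved from (7.6, 6.3) to (9.3, 4.8), a distance of √(1.7² + 1.5²) ≈ 2.3.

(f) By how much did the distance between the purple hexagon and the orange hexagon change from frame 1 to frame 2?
+2.7

Distance in frame 1: 4.6. Distance in frame 2: 7.3.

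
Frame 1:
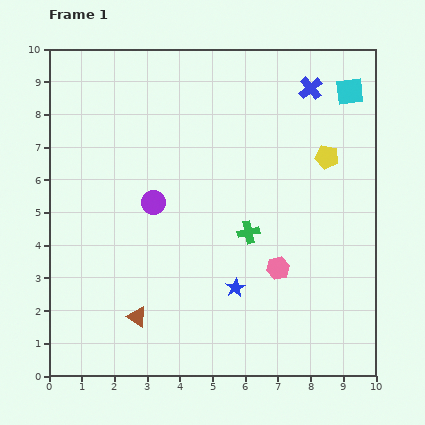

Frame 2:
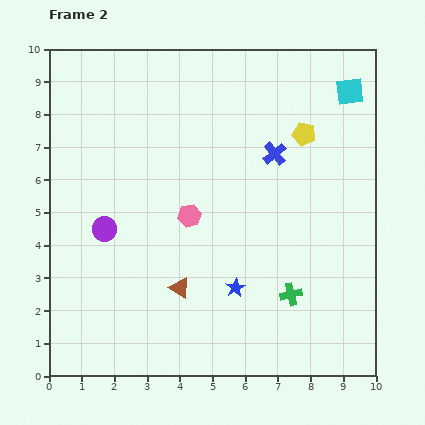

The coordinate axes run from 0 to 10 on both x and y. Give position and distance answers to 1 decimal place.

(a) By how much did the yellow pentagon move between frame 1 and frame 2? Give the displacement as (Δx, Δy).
(-0.7, 0.7)

The yellow pentagon was at (8.5, 6.7) in frame 1 and (7.8, 7.4) in frame 2.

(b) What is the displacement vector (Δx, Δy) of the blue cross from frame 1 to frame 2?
(-1.1, -2.0)

The blue cross was at (8.0, 8.8) in frame 1 and (6.9, 6.8) in frame 2.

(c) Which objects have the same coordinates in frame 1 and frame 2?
the cyan square, the blue star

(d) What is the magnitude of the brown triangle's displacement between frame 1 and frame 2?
1.6

The brown triangle moved from (2.7, 1.8) to (4.0, 2.7), a distance of √(1.3² + 0.9²) ≈ 1.6.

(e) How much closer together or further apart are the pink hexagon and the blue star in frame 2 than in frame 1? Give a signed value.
+1.2

Distance in frame 1: 1.4. Distance in frame 2: 2.6.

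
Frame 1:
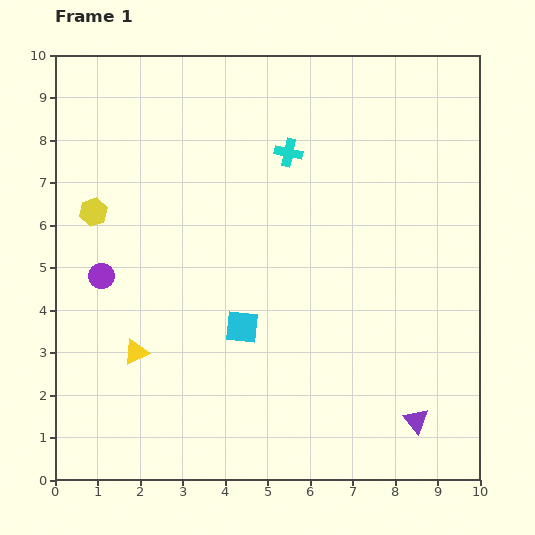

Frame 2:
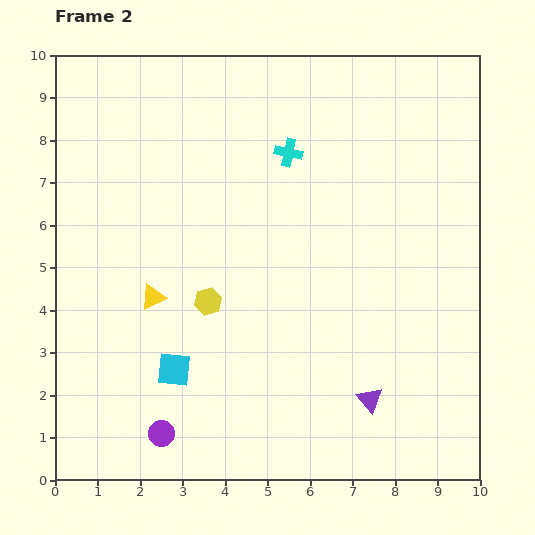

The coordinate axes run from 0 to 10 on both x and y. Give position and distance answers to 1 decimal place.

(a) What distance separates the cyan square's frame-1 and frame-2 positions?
1.9

The cyan square moved from (4.4, 3.6) to (2.8, 2.6), a distance of √(1.6² + 1.0²) ≈ 1.9.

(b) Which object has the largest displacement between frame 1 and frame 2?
the purple circle

(moved 4.0; next 3.4)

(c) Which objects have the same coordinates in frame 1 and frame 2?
the cyan cross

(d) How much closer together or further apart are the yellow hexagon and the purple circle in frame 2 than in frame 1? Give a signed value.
+1.8

Distance in frame 1: 1.5. Distance in frame 2: 3.3.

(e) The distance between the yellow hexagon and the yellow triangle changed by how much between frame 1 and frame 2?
-2.1

Distance in frame 1: 3.4. Distance in frame 2: 1.3.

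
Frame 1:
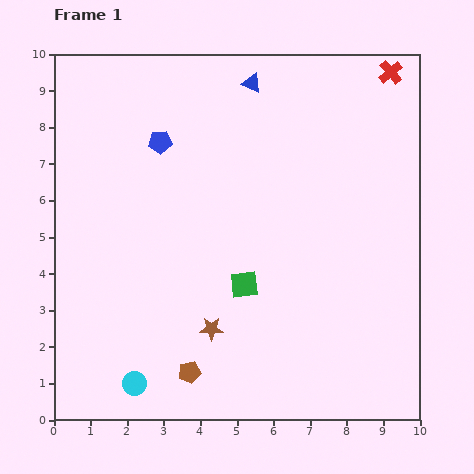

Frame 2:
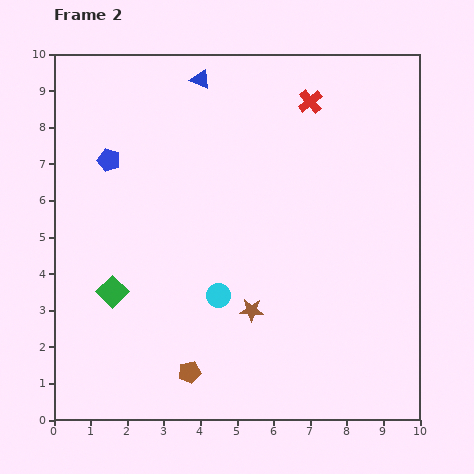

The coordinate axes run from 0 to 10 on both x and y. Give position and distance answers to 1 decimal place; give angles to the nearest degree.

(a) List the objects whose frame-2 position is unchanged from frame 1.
the brown pentagon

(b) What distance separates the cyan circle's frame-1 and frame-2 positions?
3.3

The cyan circle moved from (2.2, 1.0) to (4.5, 3.4), a distance of √(2.3² + 2.4²) ≈ 3.3.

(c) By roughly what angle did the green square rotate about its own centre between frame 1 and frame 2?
38° counter-clockwise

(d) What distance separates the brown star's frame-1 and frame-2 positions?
1.2

The brown star moved from (4.3, 2.5) to (5.4, 3.0), a distance of √(1.1² + 0.5²) ≈ 1.2.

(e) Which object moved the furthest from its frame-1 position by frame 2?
the green square

(moved 3.6; next 3.3)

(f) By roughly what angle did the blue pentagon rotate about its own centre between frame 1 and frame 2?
22° clockwise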